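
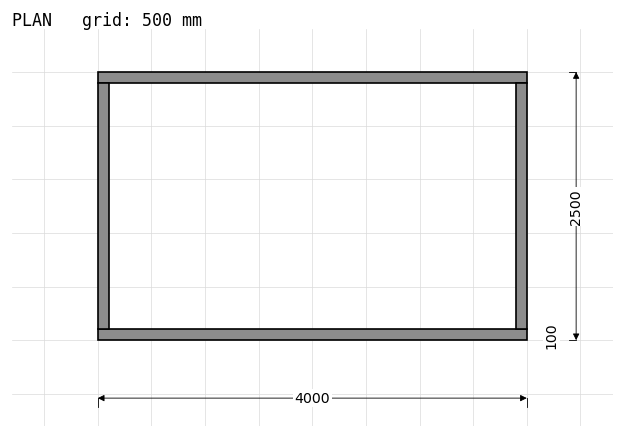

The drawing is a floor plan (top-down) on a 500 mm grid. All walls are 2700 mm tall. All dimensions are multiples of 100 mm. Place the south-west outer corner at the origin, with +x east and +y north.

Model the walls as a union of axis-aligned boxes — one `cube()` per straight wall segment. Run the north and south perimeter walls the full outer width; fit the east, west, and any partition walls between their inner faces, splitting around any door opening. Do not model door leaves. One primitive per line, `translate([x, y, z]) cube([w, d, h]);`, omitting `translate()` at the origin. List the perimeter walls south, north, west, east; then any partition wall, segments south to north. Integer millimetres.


cube([4000, 100, 2700]);
translate([0, 2400, 0]) cube([4000, 100, 2700]);
translate([0, 100, 0]) cube([100, 2300, 2700]);
translate([3900, 100, 0]) cube([100, 2300, 2700]);


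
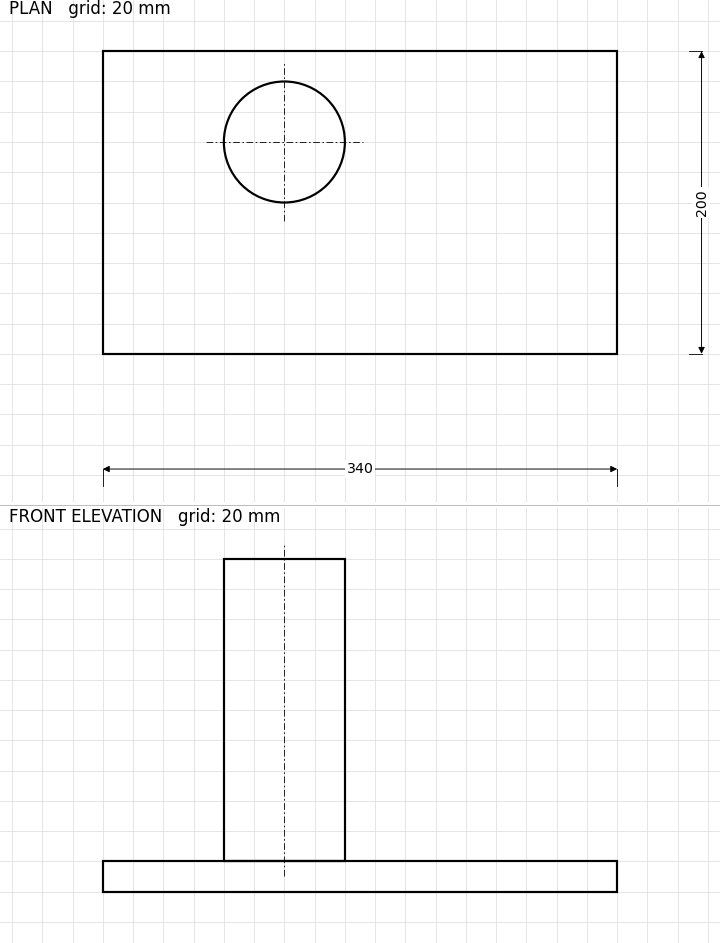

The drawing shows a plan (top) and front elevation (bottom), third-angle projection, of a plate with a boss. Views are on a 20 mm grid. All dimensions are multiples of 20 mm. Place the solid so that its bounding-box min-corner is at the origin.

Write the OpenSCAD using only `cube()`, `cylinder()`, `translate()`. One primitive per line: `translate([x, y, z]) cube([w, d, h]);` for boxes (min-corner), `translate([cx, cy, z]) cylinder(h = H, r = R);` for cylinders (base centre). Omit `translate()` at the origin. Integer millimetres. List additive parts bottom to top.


cube([340, 200, 20]);
translate([120, 140, 20]) cylinder(h = 200, r = 40);


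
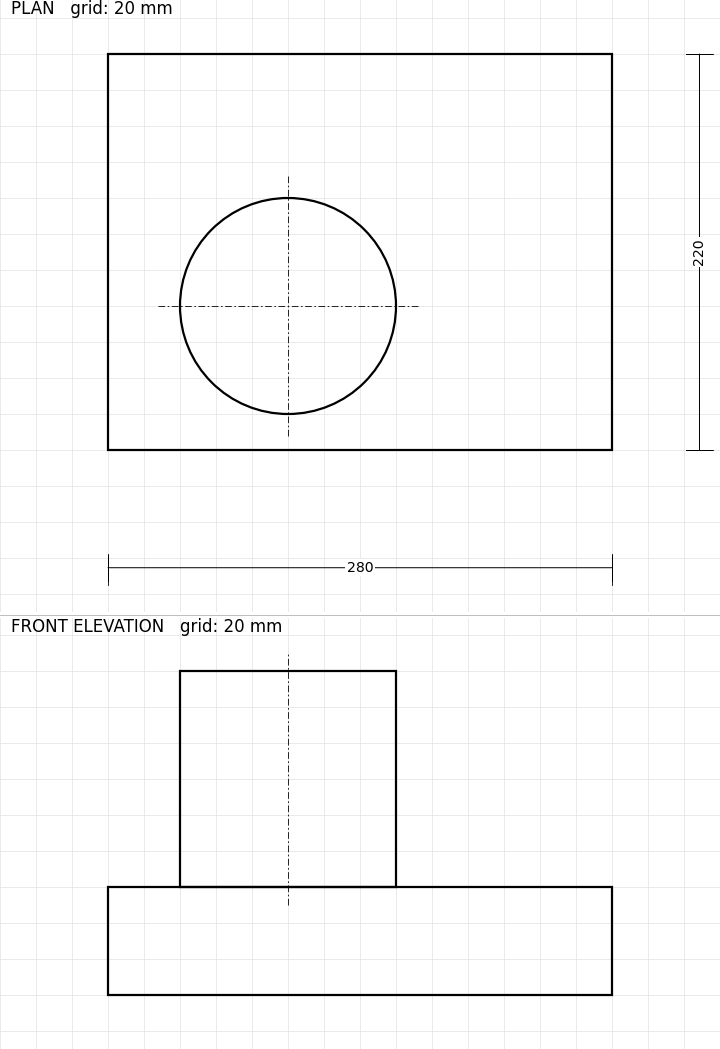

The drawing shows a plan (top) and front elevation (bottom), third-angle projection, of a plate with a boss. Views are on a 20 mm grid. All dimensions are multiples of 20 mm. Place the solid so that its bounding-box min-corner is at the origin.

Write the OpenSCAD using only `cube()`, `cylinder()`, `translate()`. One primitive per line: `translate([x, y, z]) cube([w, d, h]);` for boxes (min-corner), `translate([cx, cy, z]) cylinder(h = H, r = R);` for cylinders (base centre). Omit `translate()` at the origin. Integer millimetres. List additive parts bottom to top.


cube([280, 220, 60]);
translate([100, 80, 60]) cylinder(h = 120, r = 60);


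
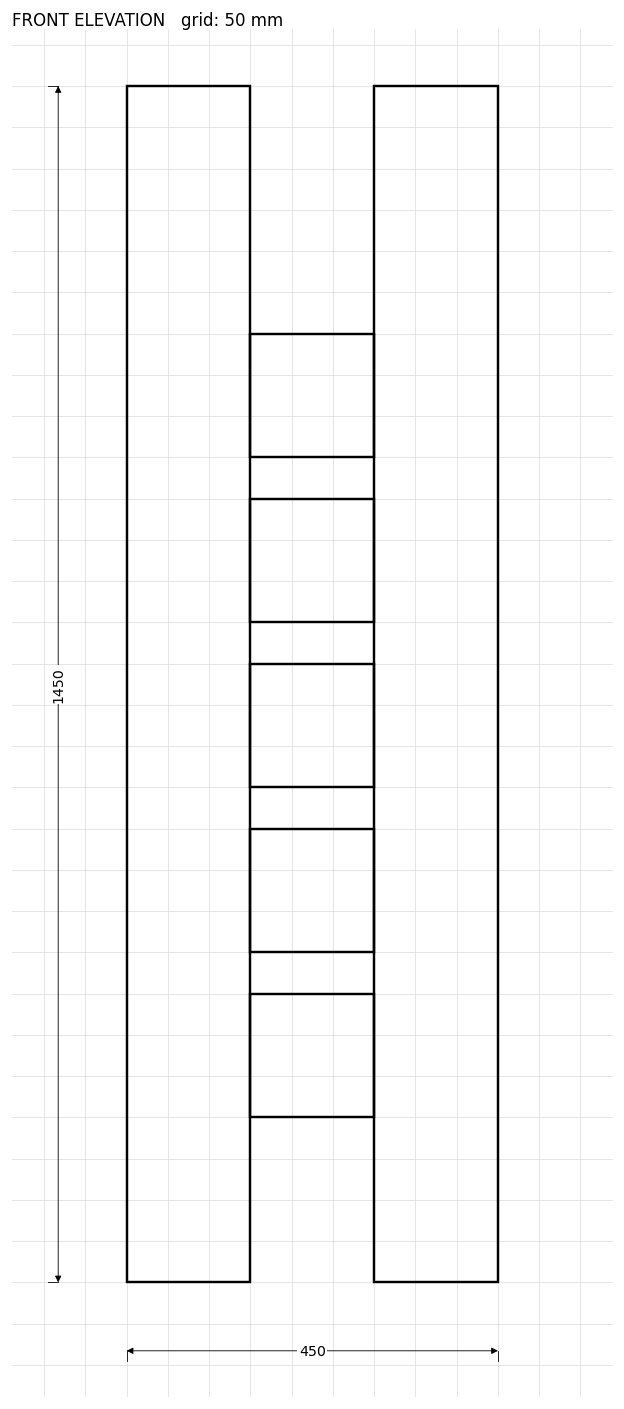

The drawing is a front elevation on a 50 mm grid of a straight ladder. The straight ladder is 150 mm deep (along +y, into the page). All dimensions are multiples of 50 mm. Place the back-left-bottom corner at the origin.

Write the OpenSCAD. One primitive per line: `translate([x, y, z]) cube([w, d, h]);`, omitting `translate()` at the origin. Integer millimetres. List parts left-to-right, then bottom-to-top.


cube([150, 150, 1450]);
translate([150, 0, 200]) cube([150, 150, 150]);
translate([150, 0, 400]) cube([150, 150, 150]);
translate([150, 0, 600]) cube([150, 150, 150]);
translate([150, 0, 800]) cube([150, 150, 150]);
translate([150, 0, 1000]) cube([150, 150, 150]);
translate([300, 0, 0]) cube([150, 150, 1450]);


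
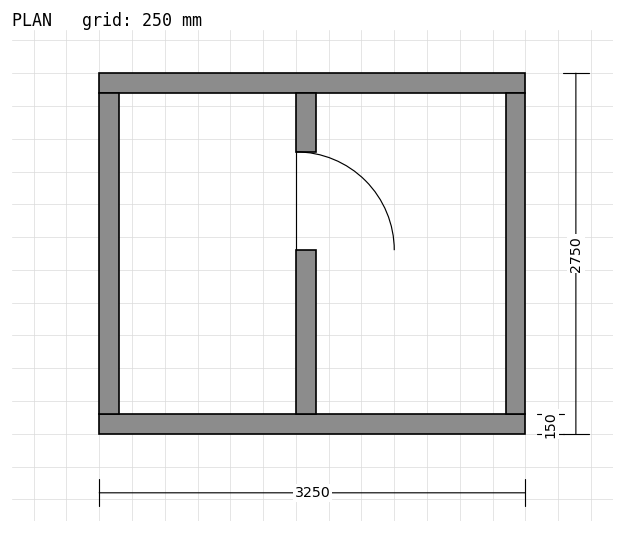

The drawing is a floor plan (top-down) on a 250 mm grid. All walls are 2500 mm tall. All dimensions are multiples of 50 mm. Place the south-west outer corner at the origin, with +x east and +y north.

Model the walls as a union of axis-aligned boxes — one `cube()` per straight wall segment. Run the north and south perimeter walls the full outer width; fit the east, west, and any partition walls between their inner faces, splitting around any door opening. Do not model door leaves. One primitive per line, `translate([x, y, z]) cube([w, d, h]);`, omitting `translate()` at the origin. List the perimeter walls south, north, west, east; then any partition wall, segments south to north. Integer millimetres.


cube([3250, 150, 2500]);
translate([0, 2600, 0]) cube([3250, 150, 2500]);
translate([0, 150, 0]) cube([150, 2450, 2500]);
translate([3100, 150, 0]) cube([150, 2450, 2500]);
translate([1500, 150, 0]) cube([150, 1250, 2500]);
translate([1500, 2150, 0]) cube([150, 450, 2500]);


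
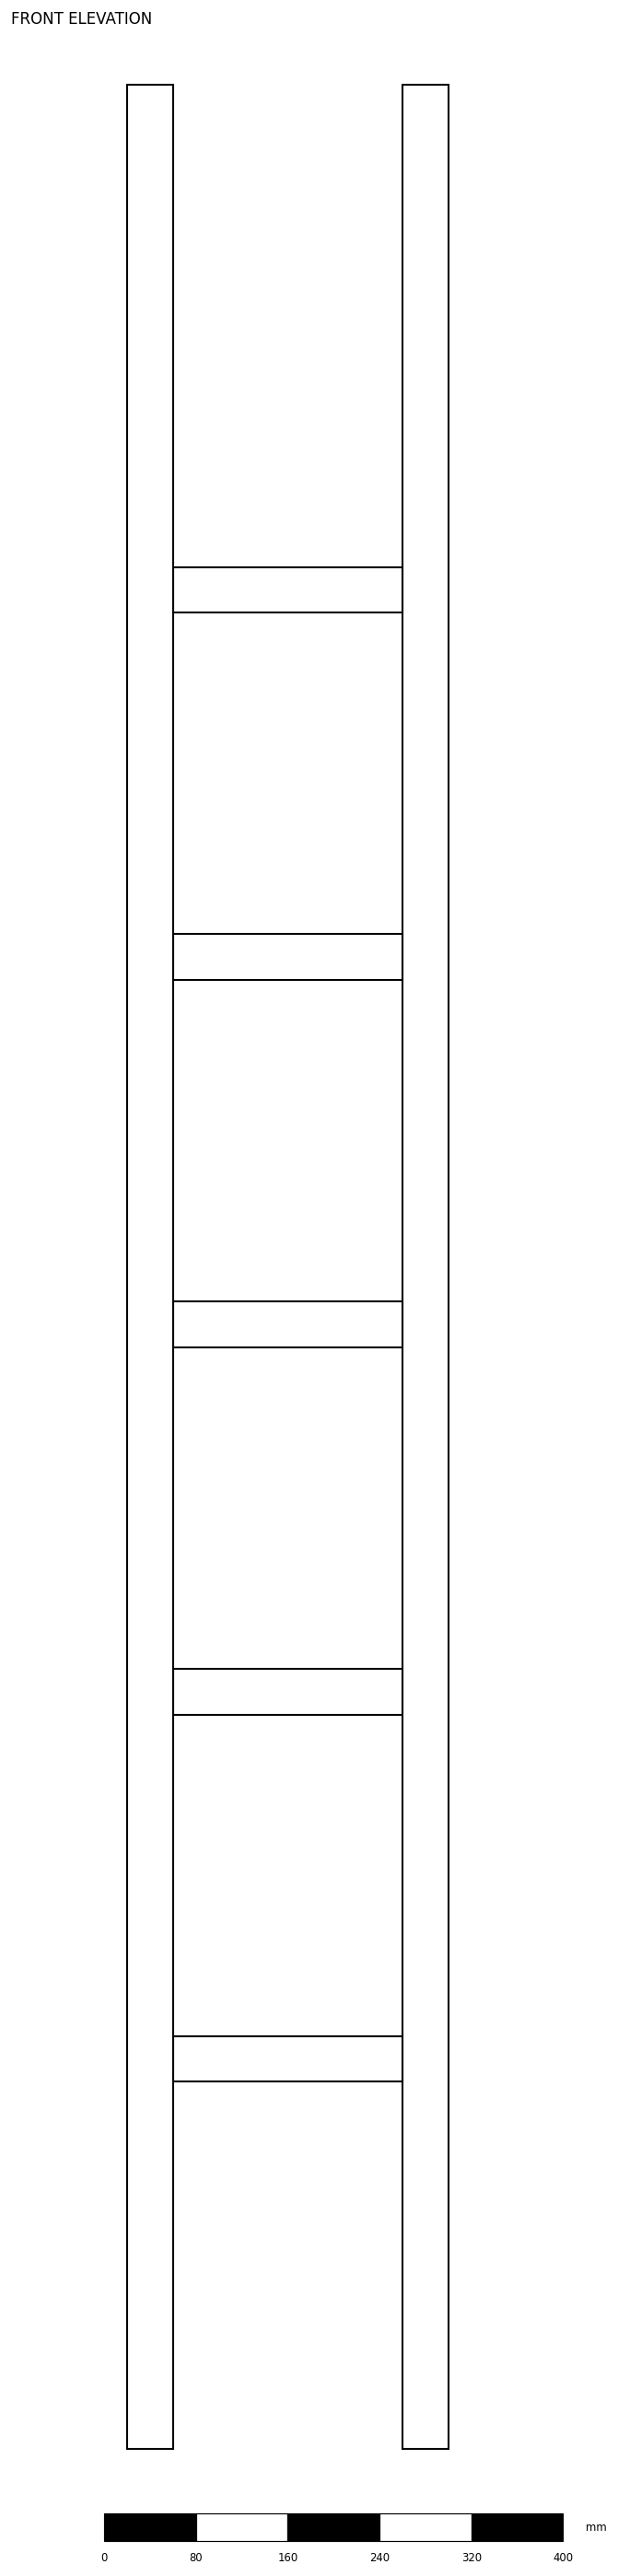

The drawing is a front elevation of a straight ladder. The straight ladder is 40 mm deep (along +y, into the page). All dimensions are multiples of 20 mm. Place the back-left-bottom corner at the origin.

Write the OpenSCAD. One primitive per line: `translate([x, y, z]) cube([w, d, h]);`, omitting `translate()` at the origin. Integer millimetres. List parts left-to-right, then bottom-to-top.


cube([40, 40, 2060]);
translate([40, 0, 320]) cube([200, 40, 40]);
translate([40, 0, 640]) cube([200, 40, 40]);
translate([40, 0, 960]) cube([200, 40, 40]);
translate([40, 0, 1280]) cube([200, 40, 40]);
translate([40, 0, 1600]) cube([200, 40, 40]);
translate([240, 0, 0]) cube([40, 40, 2060]);


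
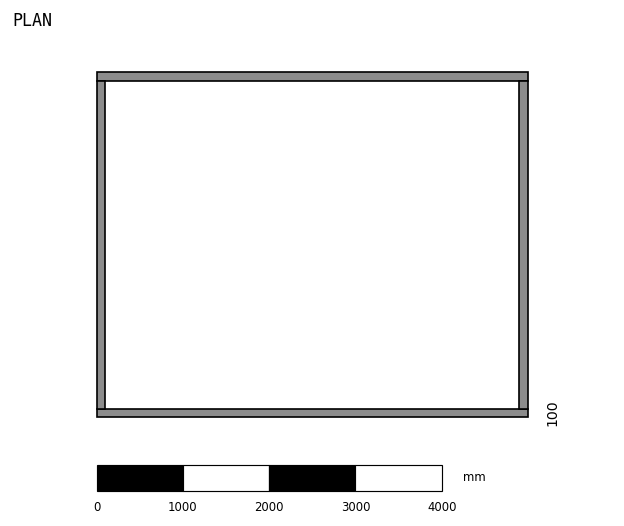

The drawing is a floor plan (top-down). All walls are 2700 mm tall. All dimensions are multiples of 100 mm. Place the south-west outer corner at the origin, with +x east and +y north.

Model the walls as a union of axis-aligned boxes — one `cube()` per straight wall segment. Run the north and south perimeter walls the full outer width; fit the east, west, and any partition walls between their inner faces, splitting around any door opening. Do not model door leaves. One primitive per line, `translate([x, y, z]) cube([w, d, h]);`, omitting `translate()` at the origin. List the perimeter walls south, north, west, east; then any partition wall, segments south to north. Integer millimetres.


cube([5000, 100, 2700]);
translate([0, 3900, 0]) cube([5000, 100, 2700]);
translate([0, 100, 0]) cube([100, 3800, 2700]);
translate([4900, 100, 0]) cube([100, 3800, 2700]);


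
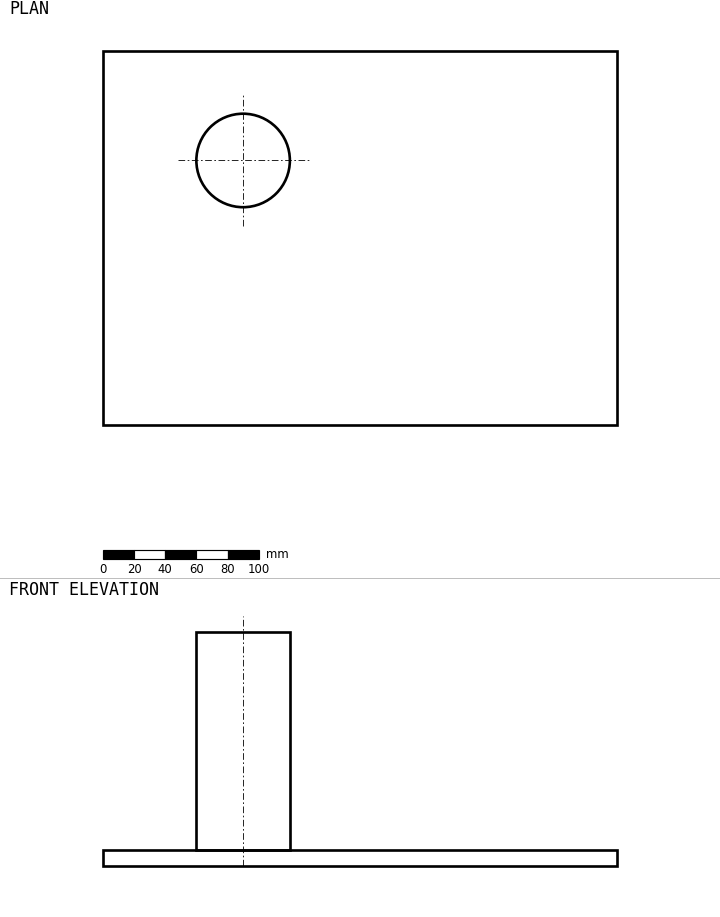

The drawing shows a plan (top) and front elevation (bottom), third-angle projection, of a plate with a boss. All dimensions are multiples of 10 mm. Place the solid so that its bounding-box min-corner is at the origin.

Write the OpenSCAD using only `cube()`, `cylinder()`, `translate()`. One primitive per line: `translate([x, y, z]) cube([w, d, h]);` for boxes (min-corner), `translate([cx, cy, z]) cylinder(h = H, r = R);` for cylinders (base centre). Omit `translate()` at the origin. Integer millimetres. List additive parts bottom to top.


cube([330, 240, 10]);
translate([90, 170, 10]) cylinder(h = 140, r = 30);


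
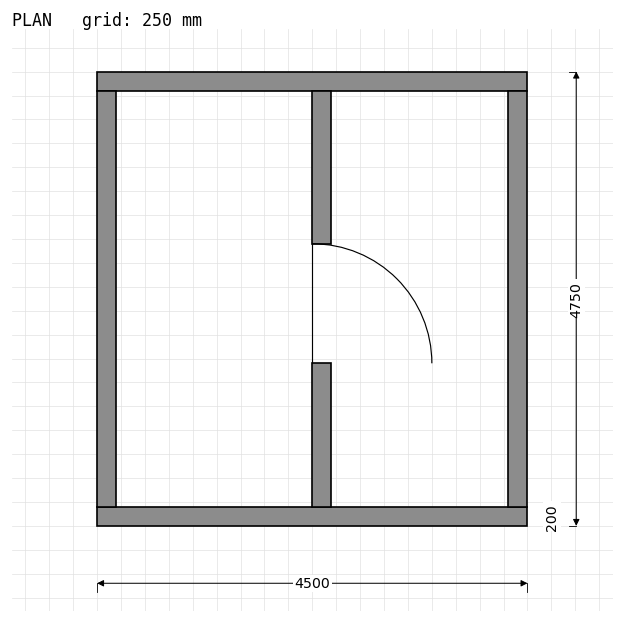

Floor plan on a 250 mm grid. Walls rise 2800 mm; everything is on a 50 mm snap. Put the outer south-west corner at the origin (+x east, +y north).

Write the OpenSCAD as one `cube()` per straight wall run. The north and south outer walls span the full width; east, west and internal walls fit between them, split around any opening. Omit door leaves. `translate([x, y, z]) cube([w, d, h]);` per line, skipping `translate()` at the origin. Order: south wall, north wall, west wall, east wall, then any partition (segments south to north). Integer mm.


cube([4500, 200, 2800]);
translate([0, 4550, 0]) cube([4500, 200, 2800]);
translate([0, 200, 0]) cube([200, 4350, 2800]);
translate([4300, 200, 0]) cube([200, 4350, 2800]);
translate([2250, 200, 0]) cube([200, 1500, 2800]);
translate([2250, 2950, 0]) cube([200, 1600, 2800]);


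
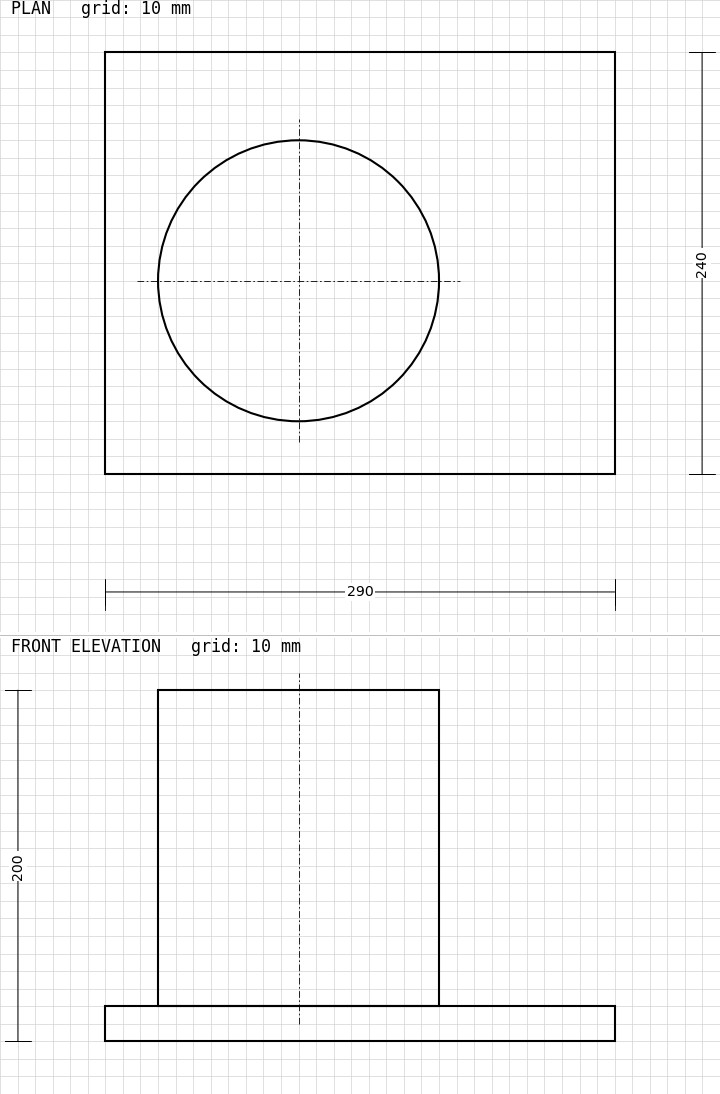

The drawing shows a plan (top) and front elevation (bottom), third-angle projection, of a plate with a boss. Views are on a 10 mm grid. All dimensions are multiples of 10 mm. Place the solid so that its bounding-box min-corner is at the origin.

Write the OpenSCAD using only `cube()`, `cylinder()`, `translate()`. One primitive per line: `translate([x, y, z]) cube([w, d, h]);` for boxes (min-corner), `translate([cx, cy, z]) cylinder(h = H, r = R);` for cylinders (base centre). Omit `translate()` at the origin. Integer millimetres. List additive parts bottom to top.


cube([290, 240, 20]);
translate([110, 110, 20]) cylinder(h = 180, r = 80);


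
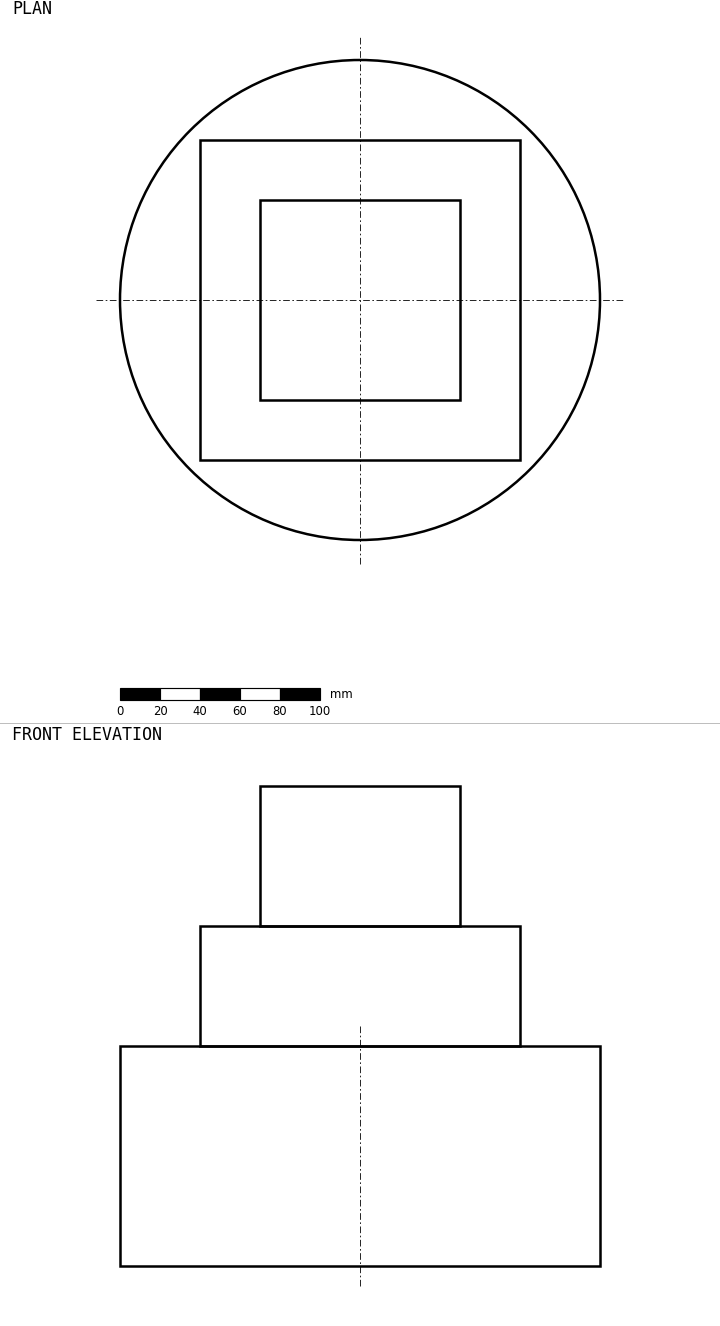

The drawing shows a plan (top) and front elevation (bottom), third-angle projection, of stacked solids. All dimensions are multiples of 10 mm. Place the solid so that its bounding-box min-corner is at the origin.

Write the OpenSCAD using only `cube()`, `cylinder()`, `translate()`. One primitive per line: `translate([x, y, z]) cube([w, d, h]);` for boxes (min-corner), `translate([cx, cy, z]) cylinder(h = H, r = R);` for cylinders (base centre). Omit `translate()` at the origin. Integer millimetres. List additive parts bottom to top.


translate([120, 120, 0]) cylinder(h = 110, r = 120);
translate([40, 40, 110]) cube([160, 160, 60]);
translate([70, 70, 170]) cube([100, 100, 70]);


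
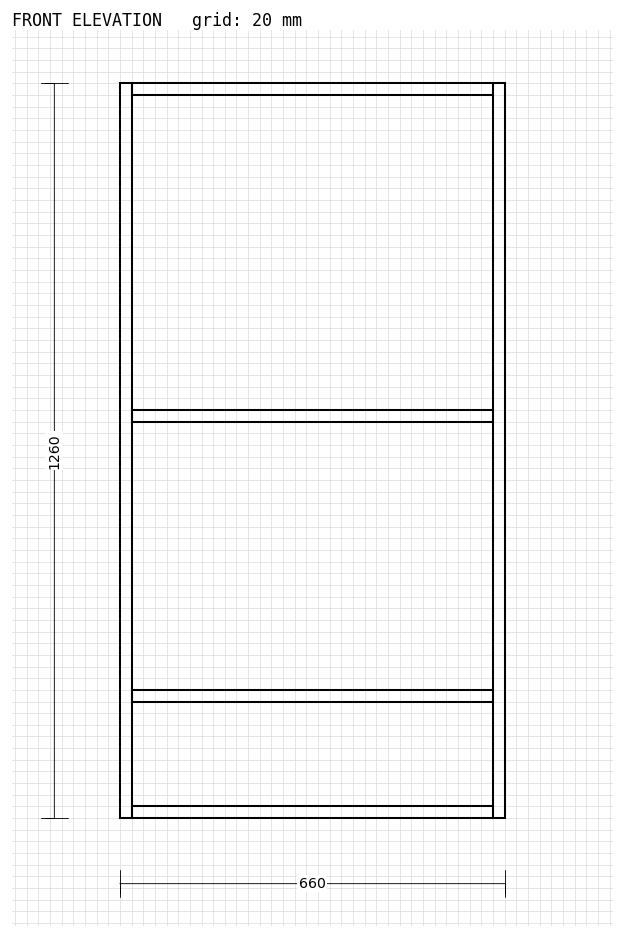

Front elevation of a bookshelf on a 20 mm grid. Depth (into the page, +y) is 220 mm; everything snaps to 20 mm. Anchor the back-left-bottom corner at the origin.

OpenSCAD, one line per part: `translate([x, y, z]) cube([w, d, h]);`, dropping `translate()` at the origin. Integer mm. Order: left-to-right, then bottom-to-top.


cube([20, 220, 1260]);
translate([20, 0, 0]) cube([620, 220, 20]);
translate([20, 0, 200]) cube([620, 220, 20]);
translate([20, 0, 680]) cube([620, 220, 20]);
translate([20, 0, 1240]) cube([620, 220, 20]);
translate([640, 0, 0]) cube([20, 220, 1260]);


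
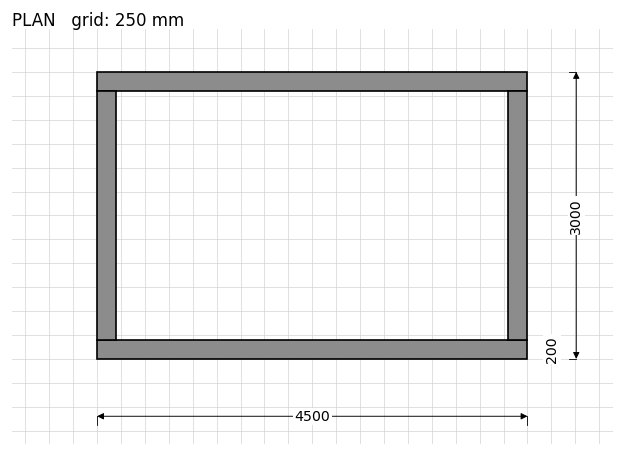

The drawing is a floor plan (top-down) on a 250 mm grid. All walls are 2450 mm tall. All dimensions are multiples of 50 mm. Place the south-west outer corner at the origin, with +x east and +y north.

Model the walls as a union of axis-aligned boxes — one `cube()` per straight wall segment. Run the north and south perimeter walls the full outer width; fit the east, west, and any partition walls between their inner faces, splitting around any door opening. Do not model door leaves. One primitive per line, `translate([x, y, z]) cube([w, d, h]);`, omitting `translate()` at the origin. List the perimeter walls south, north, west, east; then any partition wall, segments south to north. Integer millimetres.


cube([4500, 200, 2450]);
translate([0, 2800, 0]) cube([4500, 200, 2450]);
translate([0, 200, 0]) cube([200, 2600, 2450]);
translate([4300, 200, 0]) cube([200, 2600, 2450]);


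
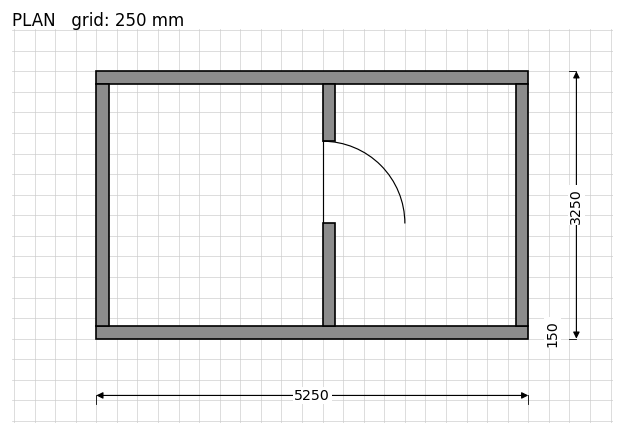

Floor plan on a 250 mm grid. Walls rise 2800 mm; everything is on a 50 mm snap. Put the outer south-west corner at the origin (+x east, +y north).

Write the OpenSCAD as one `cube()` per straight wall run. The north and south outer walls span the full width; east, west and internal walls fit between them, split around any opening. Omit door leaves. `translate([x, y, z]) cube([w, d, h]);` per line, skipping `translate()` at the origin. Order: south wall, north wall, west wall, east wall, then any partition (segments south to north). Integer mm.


cube([5250, 150, 2800]);
translate([0, 3100, 0]) cube([5250, 150, 2800]);
translate([0, 150, 0]) cube([150, 2950, 2800]);
translate([5100, 150, 0]) cube([150, 2950, 2800]);
translate([2750, 150, 0]) cube([150, 1250, 2800]);
translate([2750, 2400, 0]) cube([150, 700, 2800]);


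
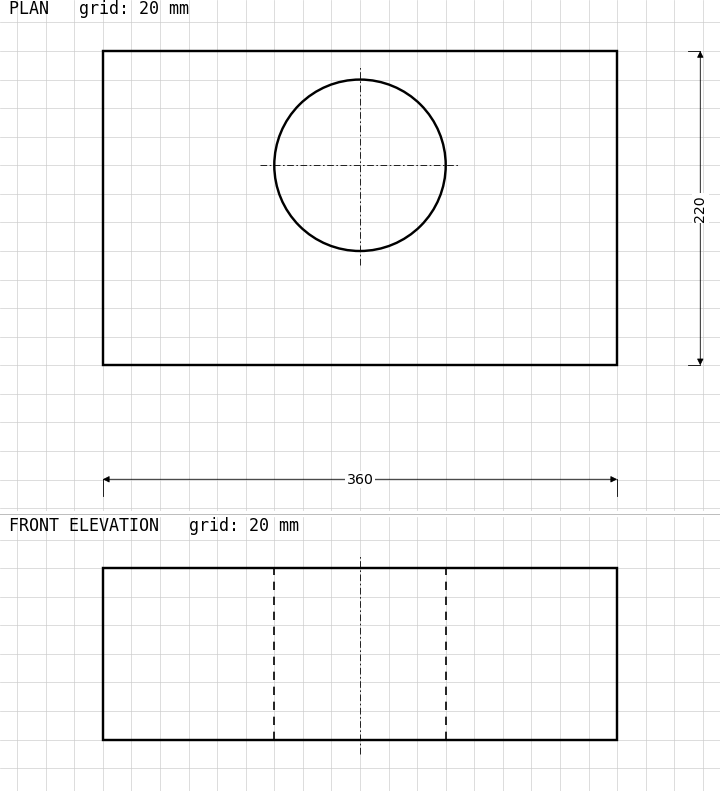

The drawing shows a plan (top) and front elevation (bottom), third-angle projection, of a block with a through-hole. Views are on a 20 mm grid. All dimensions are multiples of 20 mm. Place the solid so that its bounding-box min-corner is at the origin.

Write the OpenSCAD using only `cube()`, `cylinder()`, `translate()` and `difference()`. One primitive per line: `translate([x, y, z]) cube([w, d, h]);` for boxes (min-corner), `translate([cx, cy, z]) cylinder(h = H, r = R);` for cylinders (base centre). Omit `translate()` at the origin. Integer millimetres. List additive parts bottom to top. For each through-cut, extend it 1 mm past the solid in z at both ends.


difference() {
  cube([360, 220, 120]);
  translate([180, 140, -1]) cylinder(h = 122, r = 60);
}


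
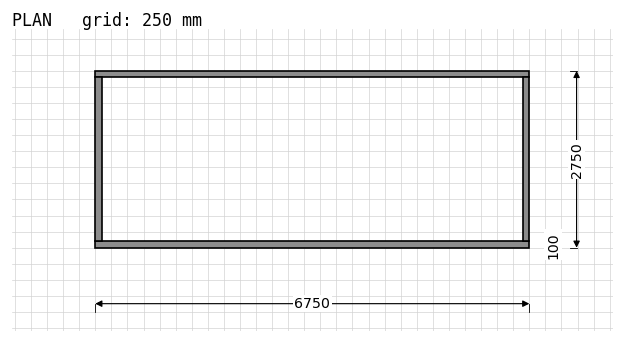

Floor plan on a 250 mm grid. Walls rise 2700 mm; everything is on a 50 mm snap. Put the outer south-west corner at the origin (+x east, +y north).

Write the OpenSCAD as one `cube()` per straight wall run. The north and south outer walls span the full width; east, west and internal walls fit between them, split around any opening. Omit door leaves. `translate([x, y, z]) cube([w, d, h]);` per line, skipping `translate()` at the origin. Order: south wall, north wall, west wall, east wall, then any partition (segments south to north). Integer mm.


cube([6750, 100, 2700]);
translate([0, 2650, 0]) cube([6750, 100, 2700]);
translate([0, 100, 0]) cube([100, 2550, 2700]);
translate([6650, 100, 0]) cube([100, 2550, 2700]);


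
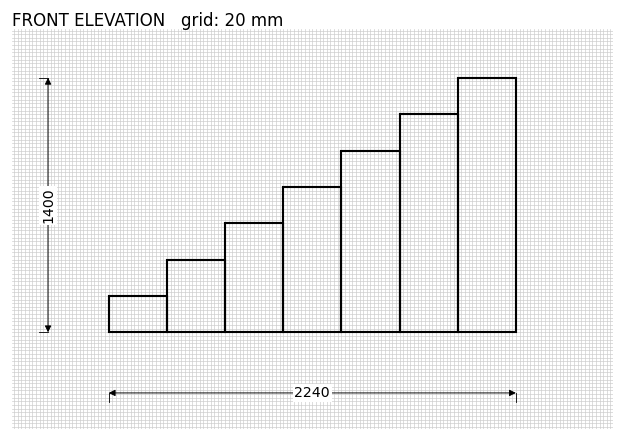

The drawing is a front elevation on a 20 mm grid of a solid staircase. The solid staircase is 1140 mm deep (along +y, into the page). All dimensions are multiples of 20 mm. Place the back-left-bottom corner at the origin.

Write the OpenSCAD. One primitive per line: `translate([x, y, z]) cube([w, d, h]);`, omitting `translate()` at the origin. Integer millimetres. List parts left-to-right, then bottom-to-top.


cube([320, 1140, 200]);
translate([320, 0, 0]) cube([320, 1140, 400]);
translate([640, 0, 0]) cube([320, 1140, 600]);
translate([960, 0, 0]) cube([320, 1140, 800]);
translate([1280, 0, 0]) cube([320, 1140, 1000]);
translate([1600, 0, 0]) cube([320, 1140, 1200]);
translate([1920, 0, 0]) cube([320, 1140, 1400]);


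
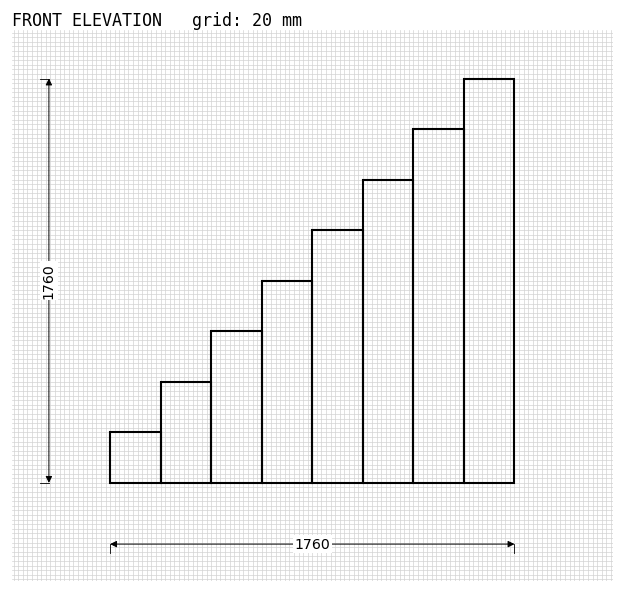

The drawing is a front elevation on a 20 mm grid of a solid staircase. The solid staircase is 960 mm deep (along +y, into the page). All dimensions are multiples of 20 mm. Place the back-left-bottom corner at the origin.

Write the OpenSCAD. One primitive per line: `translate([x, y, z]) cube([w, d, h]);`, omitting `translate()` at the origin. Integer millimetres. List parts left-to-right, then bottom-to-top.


cube([220, 960, 220]);
translate([220, 0, 0]) cube([220, 960, 440]);
translate([440, 0, 0]) cube([220, 960, 660]);
translate([660, 0, 0]) cube([220, 960, 880]);
translate([880, 0, 0]) cube([220, 960, 1100]);
translate([1100, 0, 0]) cube([220, 960, 1320]);
translate([1320, 0, 0]) cube([220, 960, 1540]);
translate([1540, 0, 0]) cube([220, 960, 1760]);


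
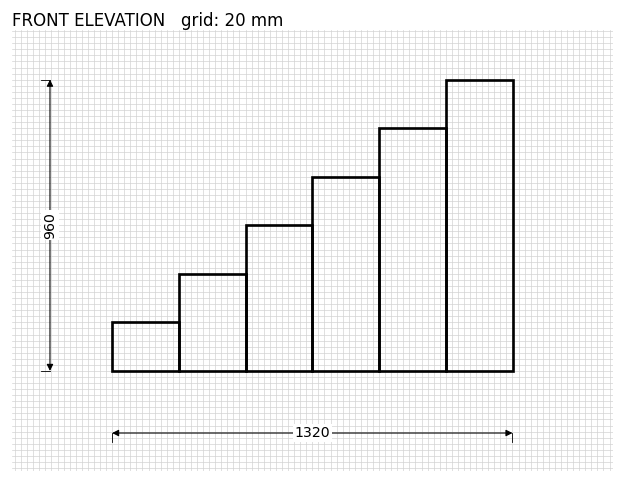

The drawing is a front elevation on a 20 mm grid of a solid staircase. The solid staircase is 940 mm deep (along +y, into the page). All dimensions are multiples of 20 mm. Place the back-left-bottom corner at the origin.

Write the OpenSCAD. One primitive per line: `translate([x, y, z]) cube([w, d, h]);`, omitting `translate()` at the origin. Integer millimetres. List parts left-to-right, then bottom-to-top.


cube([220, 940, 160]);
translate([220, 0, 0]) cube([220, 940, 320]);
translate([440, 0, 0]) cube([220, 940, 480]);
translate([660, 0, 0]) cube([220, 940, 640]);
translate([880, 0, 0]) cube([220, 940, 800]);
translate([1100, 0, 0]) cube([220, 940, 960]);


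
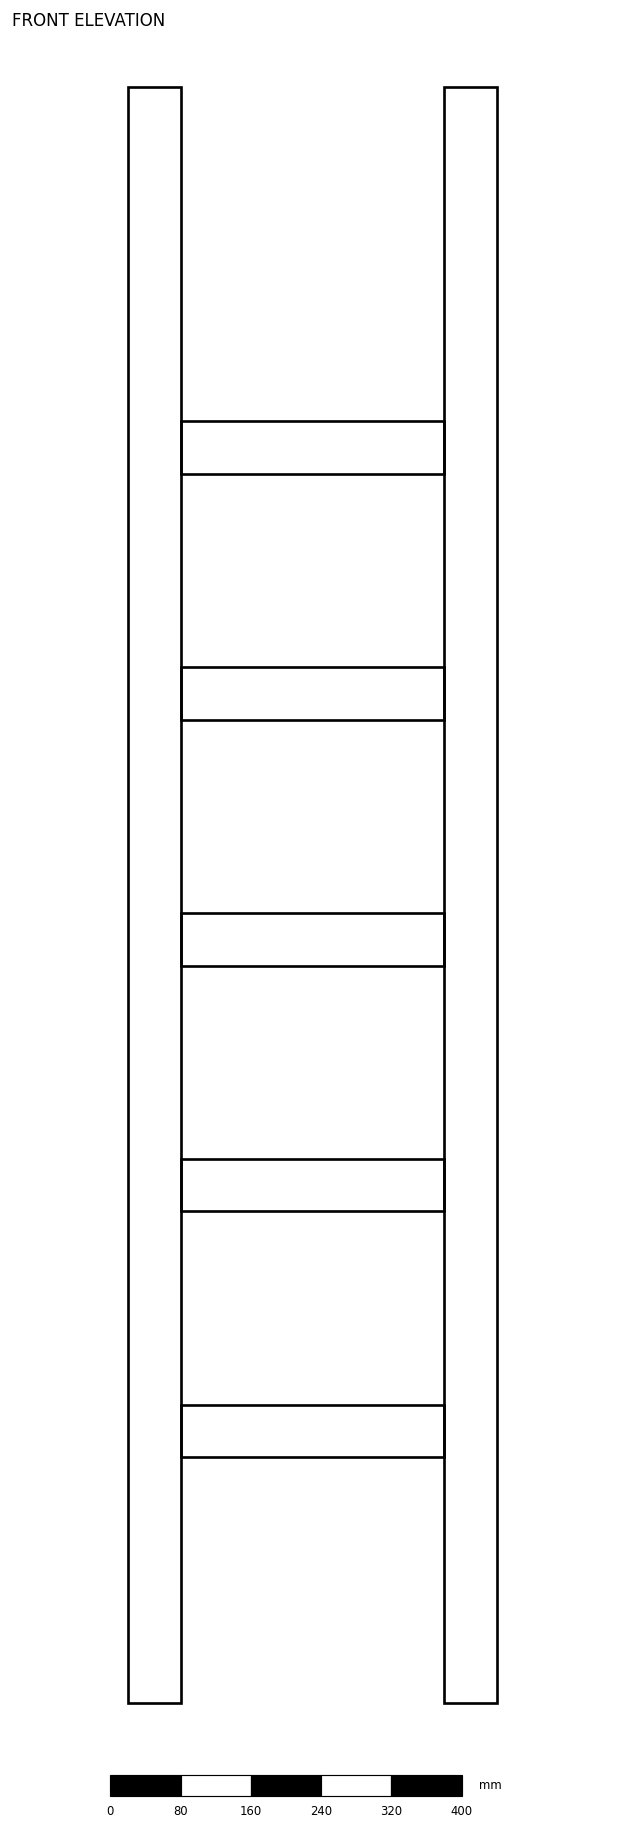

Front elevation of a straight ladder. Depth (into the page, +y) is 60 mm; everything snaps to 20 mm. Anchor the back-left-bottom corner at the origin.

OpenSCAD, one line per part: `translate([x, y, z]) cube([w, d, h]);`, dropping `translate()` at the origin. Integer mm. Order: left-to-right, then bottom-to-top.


cube([60, 60, 1840]);
translate([60, 0, 280]) cube([300, 60, 60]);
translate([60, 0, 560]) cube([300, 60, 60]);
translate([60, 0, 840]) cube([300, 60, 60]);
translate([60, 0, 1120]) cube([300, 60, 60]);
translate([60, 0, 1400]) cube([300, 60, 60]);
translate([360, 0, 0]) cube([60, 60, 1840]);


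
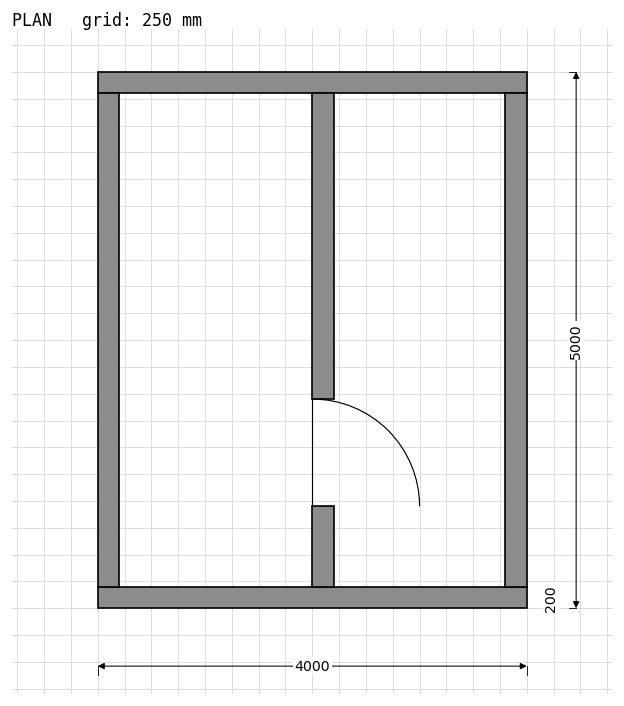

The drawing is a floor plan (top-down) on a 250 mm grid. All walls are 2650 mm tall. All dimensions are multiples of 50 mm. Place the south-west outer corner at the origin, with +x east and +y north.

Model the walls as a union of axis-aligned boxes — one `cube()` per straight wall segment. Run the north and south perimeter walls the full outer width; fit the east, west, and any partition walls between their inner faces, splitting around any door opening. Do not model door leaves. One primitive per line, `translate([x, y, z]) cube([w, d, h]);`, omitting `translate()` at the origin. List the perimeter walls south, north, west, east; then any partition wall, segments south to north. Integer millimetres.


cube([4000, 200, 2650]);
translate([0, 4800, 0]) cube([4000, 200, 2650]);
translate([0, 200, 0]) cube([200, 4600, 2650]);
translate([3800, 200, 0]) cube([200, 4600, 2650]);
translate([2000, 200, 0]) cube([200, 750, 2650]);
translate([2000, 1950, 0]) cube([200, 2850, 2650]);


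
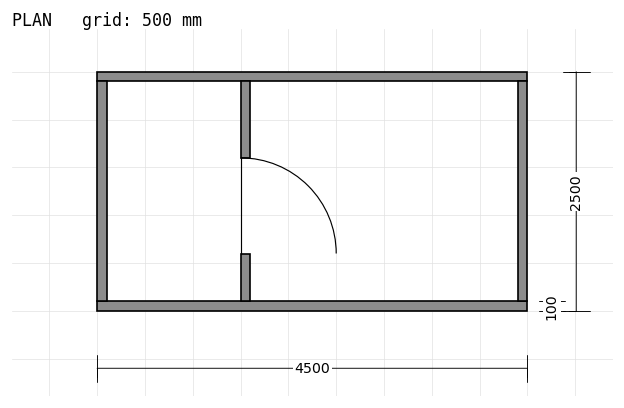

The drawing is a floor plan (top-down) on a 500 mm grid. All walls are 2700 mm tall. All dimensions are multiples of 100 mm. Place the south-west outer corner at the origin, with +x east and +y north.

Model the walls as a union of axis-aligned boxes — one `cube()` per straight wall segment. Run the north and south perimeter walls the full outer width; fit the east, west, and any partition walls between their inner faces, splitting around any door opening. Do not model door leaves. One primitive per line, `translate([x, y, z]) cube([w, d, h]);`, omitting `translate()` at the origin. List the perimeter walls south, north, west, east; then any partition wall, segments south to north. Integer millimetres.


cube([4500, 100, 2700]);
translate([0, 2400, 0]) cube([4500, 100, 2700]);
translate([0, 100, 0]) cube([100, 2300, 2700]);
translate([4400, 100, 0]) cube([100, 2300, 2700]);
translate([1500, 100, 0]) cube([100, 500, 2700]);
translate([1500, 1600, 0]) cube([100, 800, 2700]);


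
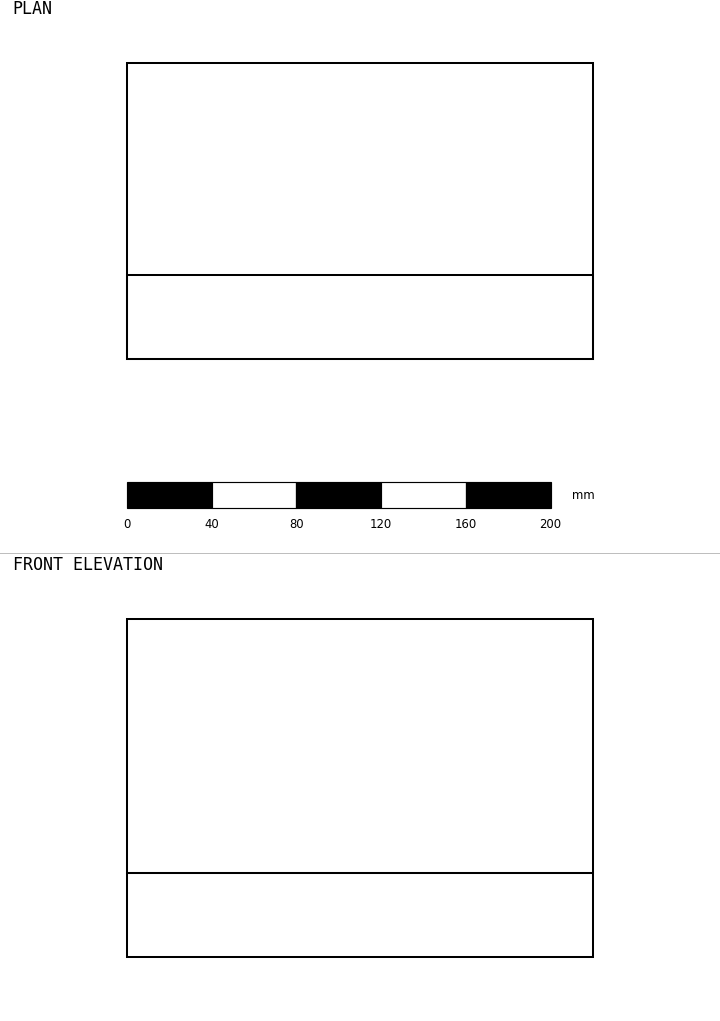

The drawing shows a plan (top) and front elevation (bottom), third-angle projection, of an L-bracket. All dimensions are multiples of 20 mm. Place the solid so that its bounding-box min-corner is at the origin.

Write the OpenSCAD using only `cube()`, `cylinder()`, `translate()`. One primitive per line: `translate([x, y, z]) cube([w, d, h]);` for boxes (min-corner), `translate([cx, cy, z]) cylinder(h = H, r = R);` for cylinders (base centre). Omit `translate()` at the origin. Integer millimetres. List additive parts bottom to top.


cube([220, 140, 40]);
translate([0, 0, 40]) cube([220, 40, 120]);


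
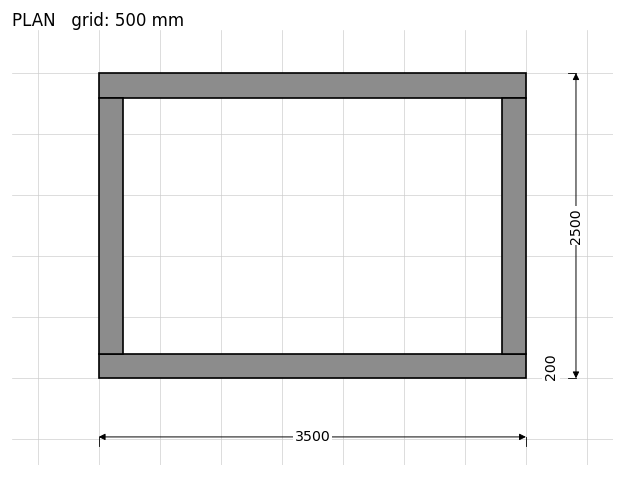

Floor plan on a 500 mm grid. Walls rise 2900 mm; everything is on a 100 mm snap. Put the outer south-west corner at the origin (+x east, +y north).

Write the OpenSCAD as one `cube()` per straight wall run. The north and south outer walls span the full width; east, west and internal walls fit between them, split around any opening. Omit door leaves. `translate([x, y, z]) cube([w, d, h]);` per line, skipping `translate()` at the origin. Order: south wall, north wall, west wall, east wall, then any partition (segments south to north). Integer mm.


cube([3500, 200, 2900]);
translate([0, 2300, 0]) cube([3500, 200, 2900]);
translate([0, 200, 0]) cube([200, 2100, 2900]);
translate([3300, 200, 0]) cube([200, 2100, 2900]);


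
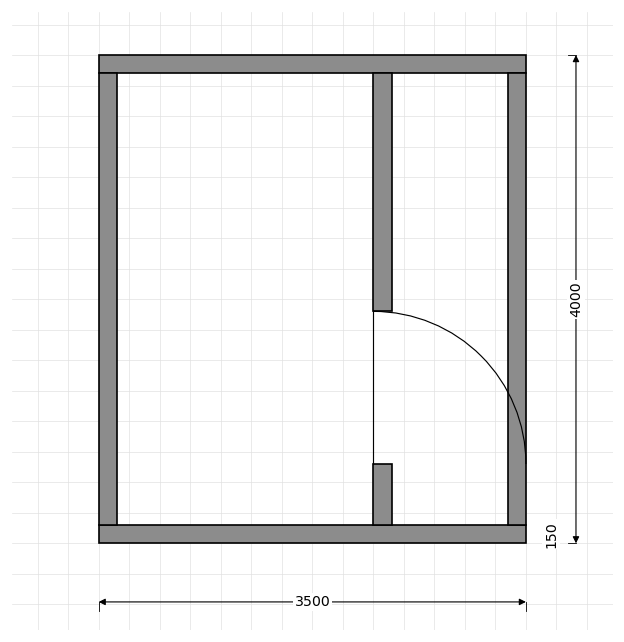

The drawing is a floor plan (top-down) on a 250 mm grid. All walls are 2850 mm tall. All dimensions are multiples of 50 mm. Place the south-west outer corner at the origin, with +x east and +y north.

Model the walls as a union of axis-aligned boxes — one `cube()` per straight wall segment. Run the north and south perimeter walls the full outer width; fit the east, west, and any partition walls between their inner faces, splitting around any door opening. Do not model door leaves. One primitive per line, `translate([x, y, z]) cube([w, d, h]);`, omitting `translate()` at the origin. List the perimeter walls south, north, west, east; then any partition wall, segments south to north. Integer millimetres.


cube([3500, 150, 2850]);
translate([0, 3850, 0]) cube([3500, 150, 2850]);
translate([0, 150, 0]) cube([150, 3700, 2850]);
translate([3350, 150, 0]) cube([150, 3700, 2850]);
translate([2250, 150, 0]) cube([150, 500, 2850]);
translate([2250, 1900, 0]) cube([150, 1950, 2850]);


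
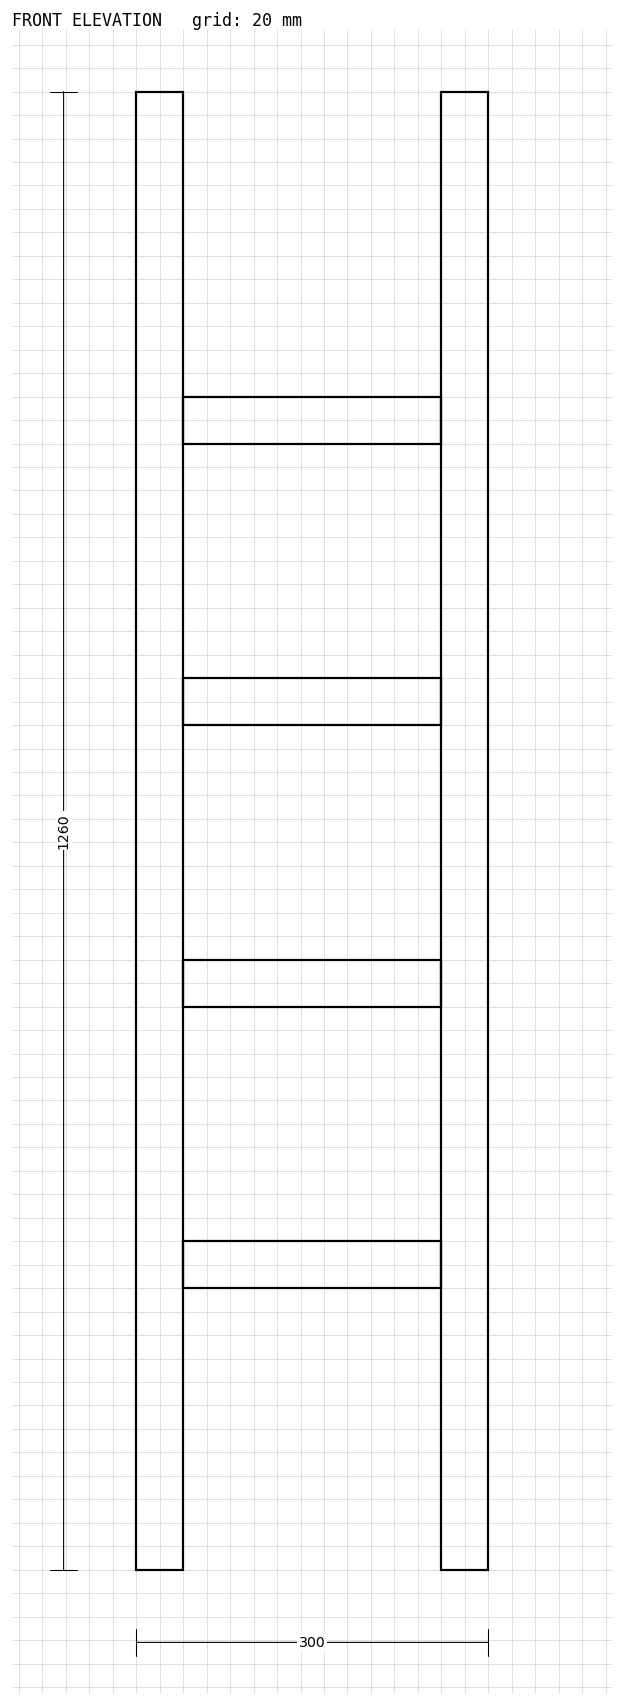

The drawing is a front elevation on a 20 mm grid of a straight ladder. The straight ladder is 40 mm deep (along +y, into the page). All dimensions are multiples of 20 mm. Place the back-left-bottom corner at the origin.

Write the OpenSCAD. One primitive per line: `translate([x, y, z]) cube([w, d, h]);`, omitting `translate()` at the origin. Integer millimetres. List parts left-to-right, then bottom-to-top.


cube([40, 40, 1260]);
translate([40, 0, 240]) cube([220, 40, 40]);
translate([40, 0, 480]) cube([220, 40, 40]);
translate([40, 0, 720]) cube([220, 40, 40]);
translate([40, 0, 960]) cube([220, 40, 40]);
translate([260, 0, 0]) cube([40, 40, 1260]);


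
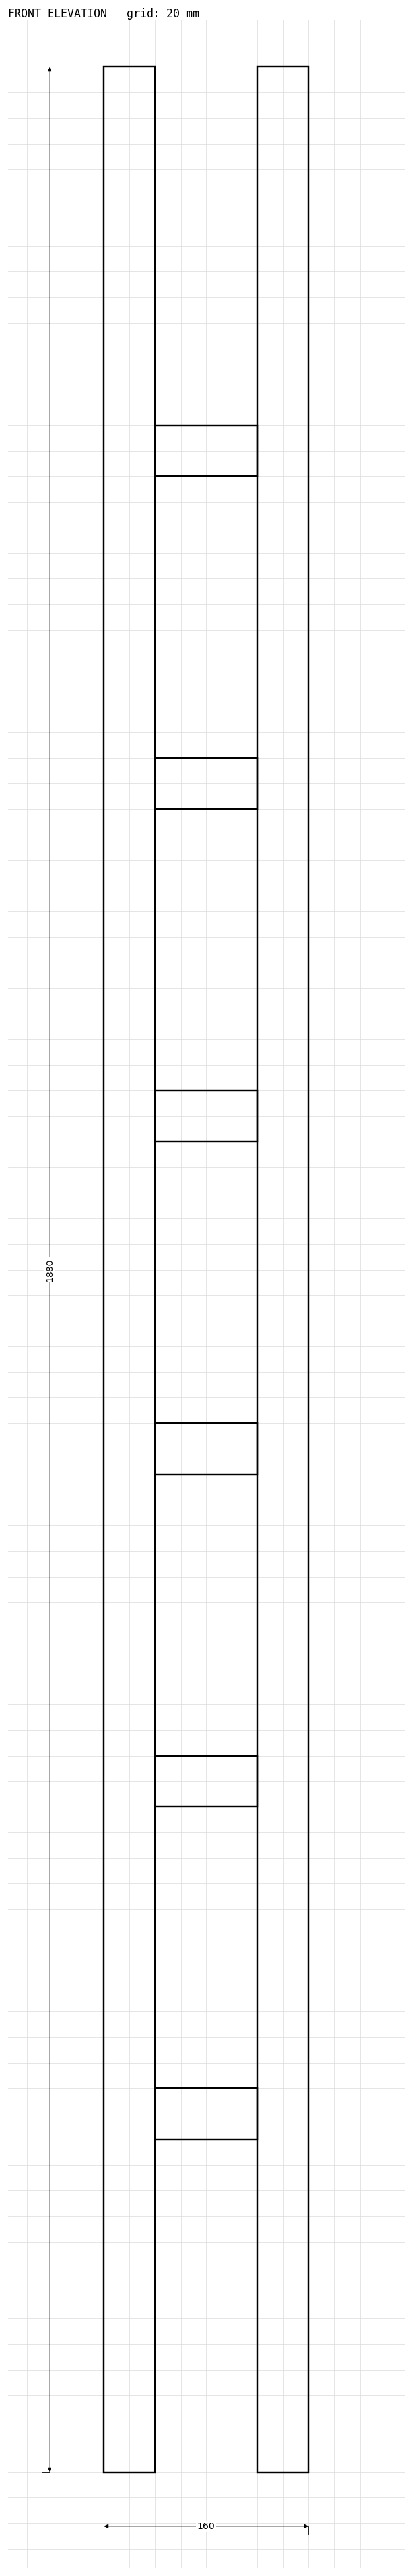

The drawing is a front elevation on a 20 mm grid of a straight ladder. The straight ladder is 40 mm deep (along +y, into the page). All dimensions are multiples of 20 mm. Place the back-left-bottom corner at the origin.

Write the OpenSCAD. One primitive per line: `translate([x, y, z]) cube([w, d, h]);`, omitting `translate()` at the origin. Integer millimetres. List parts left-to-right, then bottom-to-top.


cube([40, 40, 1880]);
translate([40, 0, 260]) cube([80, 40, 40]);
translate([40, 0, 520]) cube([80, 40, 40]);
translate([40, 0, 780]) cube([80, 40, 40]);
translate([40, 0, 1040]) cube([80, 40, 40]);
translate([40, 0, 1300]) cube([80, 40, 40]);
translate([40, 0, 1560]) cube([80, 40, 40]);
translate([120, 0, 0]) cube([40, 40, 1880]);


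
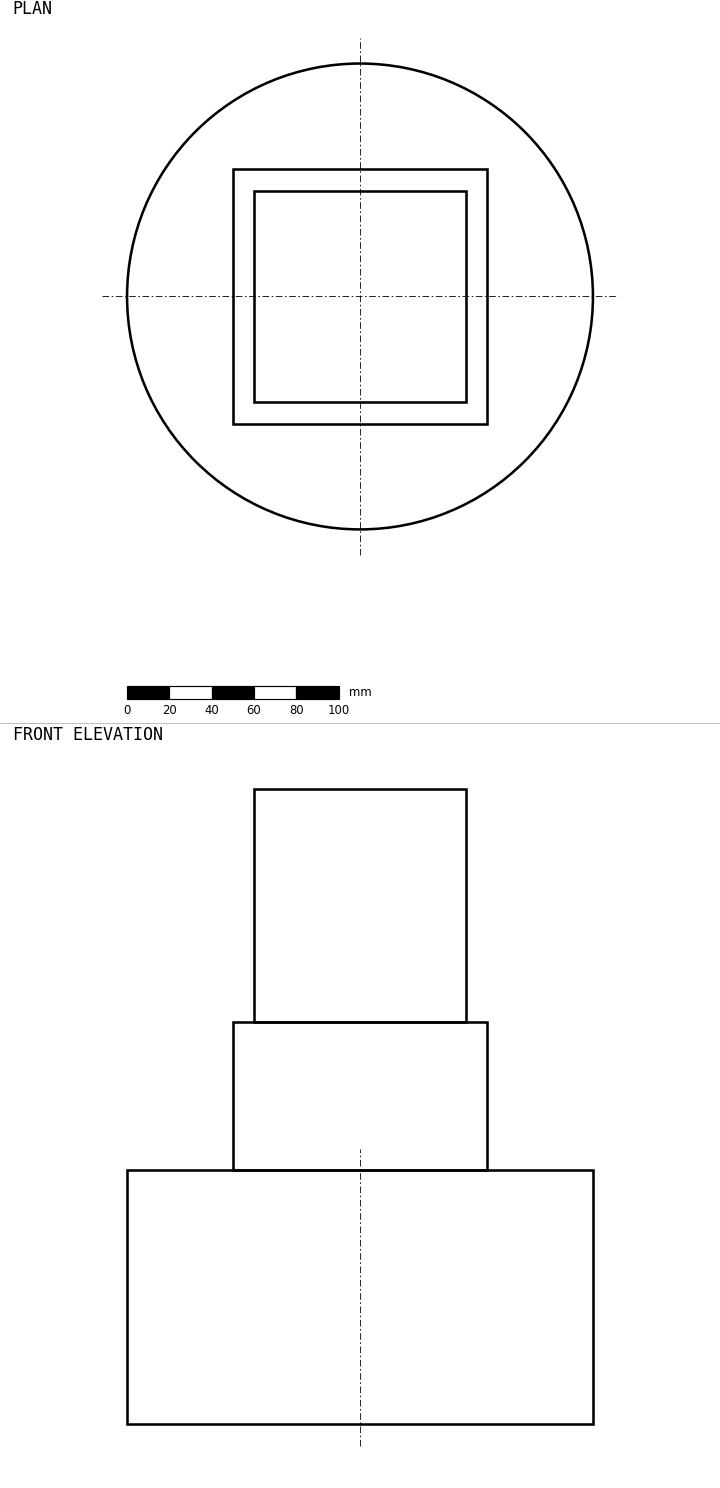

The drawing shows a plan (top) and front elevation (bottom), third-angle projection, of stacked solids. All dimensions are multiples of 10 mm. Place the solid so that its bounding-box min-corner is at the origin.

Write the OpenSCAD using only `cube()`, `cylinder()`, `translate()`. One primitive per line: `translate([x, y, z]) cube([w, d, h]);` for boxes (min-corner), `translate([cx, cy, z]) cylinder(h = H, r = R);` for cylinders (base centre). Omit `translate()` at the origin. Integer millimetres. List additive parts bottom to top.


translate([110, 110, 0]) cylinder(h = 120, r = 110);
translate([50, 50, 120]) cube([120, 120, 70]);
translate([60, 60, 190]) cube([100, 100, 110]);


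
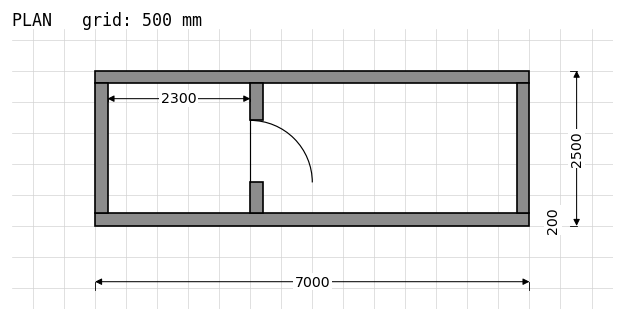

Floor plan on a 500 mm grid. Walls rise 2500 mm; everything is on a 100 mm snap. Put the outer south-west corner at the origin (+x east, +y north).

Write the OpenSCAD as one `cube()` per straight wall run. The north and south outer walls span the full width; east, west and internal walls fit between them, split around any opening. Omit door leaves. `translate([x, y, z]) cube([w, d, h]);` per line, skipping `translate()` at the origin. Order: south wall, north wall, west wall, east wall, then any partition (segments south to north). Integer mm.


cube([7000, 200, 2500]);
translate([0, 2300, 0]) cube([7000, 200, 2500]);
translate([0, 200, 0]) cube([200, 2100, 2500]);
translate([6800, 200, 0]) cube([200, 2100, 2500]);
translate([2500, 200, 0]) cube([200, 500, 2500]);
translate([2500, 1700, 0]) cube([200, 600, 2500]);


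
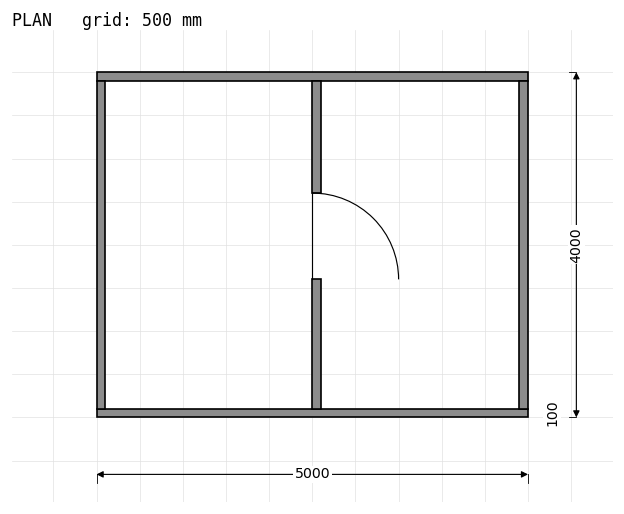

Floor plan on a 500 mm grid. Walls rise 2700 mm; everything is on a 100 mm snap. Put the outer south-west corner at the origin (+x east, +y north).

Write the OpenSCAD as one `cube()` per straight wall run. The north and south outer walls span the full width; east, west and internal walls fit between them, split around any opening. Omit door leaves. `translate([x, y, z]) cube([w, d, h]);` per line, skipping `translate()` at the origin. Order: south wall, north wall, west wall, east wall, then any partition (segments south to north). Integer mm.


cube([5000, 100, 2700]);
translate([0, 3900, 0]) cube([5000, 100, 2700]);
translate([0, 100, 0]) cube([100, 3800, 2700]);
translate([4900, 100, 0]) cube([100, 3800, 2700]);
translate([2500, 100, 0]) cube([100, 1500, 2700]);
translate([2500, 2600, 0]) cube([100, 1300, 2700]);


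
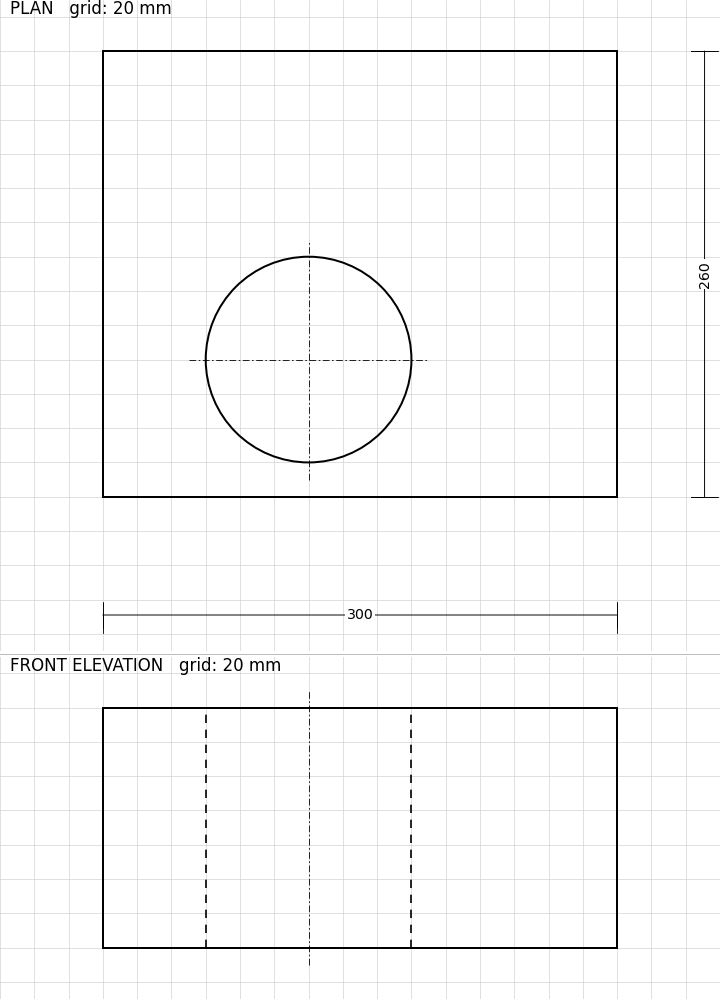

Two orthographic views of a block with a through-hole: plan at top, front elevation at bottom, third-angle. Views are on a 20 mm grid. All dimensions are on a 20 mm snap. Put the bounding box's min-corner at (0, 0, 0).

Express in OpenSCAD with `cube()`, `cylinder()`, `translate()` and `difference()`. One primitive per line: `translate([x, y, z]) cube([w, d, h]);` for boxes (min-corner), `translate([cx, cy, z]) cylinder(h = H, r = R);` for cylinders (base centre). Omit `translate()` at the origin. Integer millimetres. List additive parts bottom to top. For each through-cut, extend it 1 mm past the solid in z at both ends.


difference() {
  cube([300, 260, 140]);
  translate([120, 80, -1]) cylinder(h = 142, r = 60);
}


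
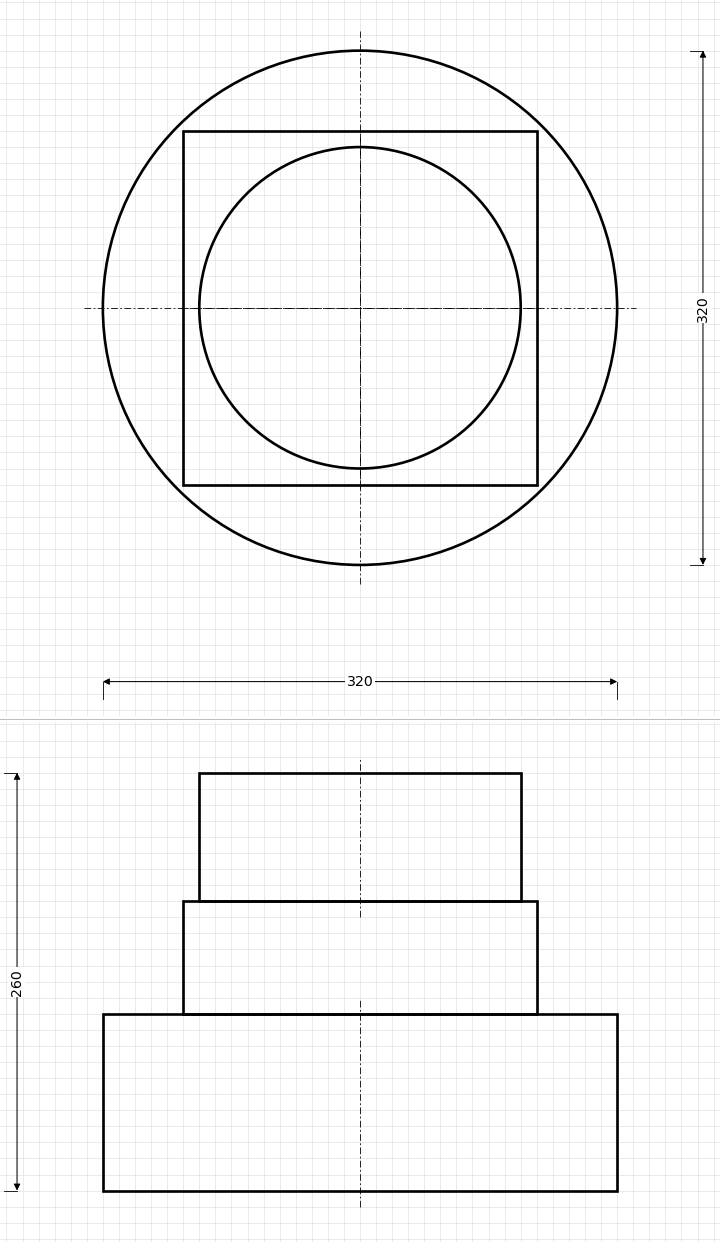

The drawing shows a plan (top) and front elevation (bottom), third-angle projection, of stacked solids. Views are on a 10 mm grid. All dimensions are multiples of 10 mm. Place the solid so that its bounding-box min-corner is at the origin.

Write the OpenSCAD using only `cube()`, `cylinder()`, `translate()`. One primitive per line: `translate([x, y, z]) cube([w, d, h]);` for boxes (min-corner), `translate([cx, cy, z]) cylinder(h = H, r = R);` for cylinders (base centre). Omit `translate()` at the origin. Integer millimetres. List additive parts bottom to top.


translate([160, 160, 0]) cylinder(h = 110, r = 160);
translate([50, 50, 110]) cube([220, 220, 70]);
translate([160, 160, 180]) cylinder(h = 80, r = 100);


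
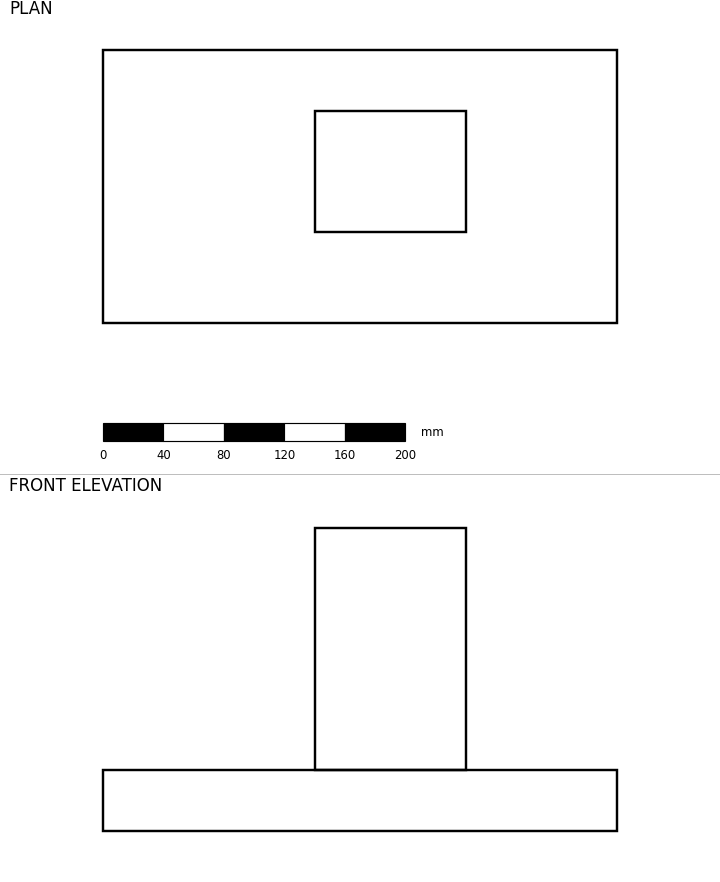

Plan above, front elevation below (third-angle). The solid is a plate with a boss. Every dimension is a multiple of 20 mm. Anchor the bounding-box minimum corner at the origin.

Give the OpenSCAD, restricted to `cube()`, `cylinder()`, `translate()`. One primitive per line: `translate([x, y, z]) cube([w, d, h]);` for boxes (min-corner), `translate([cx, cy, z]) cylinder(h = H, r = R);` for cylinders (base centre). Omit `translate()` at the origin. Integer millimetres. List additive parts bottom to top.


cube([340, 180, 40]);
translate([140, 60, 40]) cube([100, 80, 160]);


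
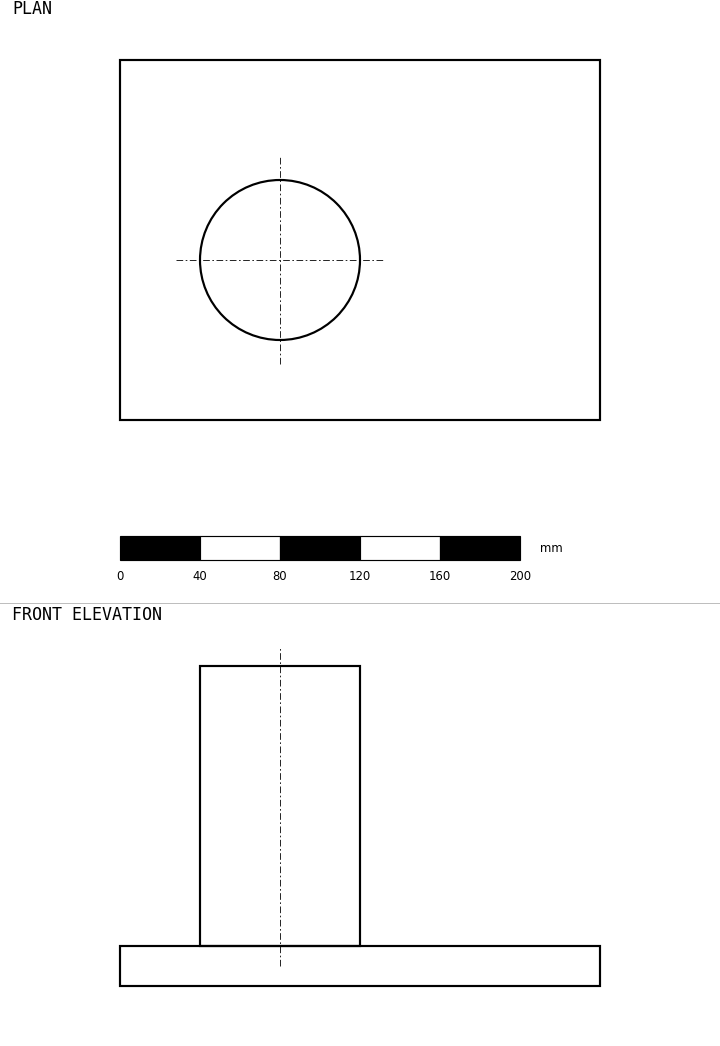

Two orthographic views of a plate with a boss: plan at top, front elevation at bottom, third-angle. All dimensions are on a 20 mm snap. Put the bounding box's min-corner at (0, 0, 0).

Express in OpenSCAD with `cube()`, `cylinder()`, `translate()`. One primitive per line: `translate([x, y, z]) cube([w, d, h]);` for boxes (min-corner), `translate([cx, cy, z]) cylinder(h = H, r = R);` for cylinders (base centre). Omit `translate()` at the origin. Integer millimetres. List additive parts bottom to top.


cube([240, 180, 20]);
translate([80, 80, 20]) cylinder(h = 140, r = 40);


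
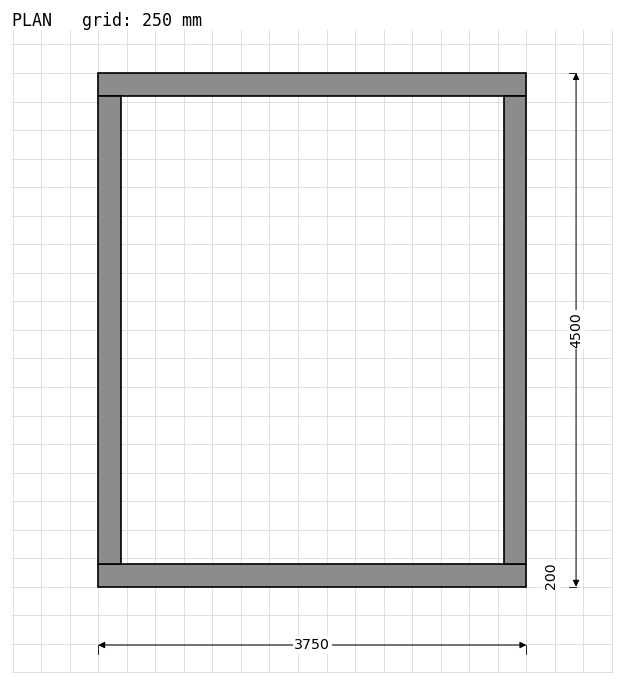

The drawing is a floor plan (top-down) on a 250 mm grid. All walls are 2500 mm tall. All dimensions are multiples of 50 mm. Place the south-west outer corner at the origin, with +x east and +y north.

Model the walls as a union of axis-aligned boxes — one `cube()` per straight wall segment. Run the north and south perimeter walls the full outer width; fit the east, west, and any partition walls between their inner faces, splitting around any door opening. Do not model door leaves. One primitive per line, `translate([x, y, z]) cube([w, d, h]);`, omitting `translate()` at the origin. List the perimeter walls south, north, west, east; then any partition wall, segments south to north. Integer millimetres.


cube([3750, 200, 2500]);
translate([0, 4300, 0]) cube([3750, 200, 2500]);
translate([0, 200, 0]) cube([200, 4100, 2500]);
translate([3550, 200, 0]) cube([200, 4100, 2500]);


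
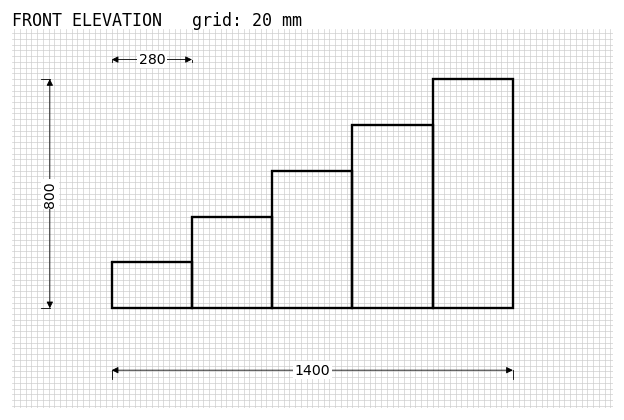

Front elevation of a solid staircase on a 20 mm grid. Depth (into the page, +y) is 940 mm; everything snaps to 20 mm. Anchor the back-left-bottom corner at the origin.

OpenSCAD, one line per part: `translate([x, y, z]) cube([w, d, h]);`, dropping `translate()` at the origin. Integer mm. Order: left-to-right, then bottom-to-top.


cube([280, 940, 160]);
translate([280, 0, 0]) cube([280, 940, 320]);
translate([560, 0, 0]) cube([280, 940, 480]);
translate([840, 0, 0]) cube([280, 940, 640]);
translate([1120, 0, 0]) cube([280, 940, 800]);
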